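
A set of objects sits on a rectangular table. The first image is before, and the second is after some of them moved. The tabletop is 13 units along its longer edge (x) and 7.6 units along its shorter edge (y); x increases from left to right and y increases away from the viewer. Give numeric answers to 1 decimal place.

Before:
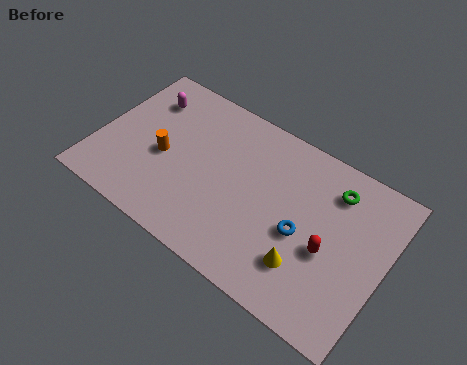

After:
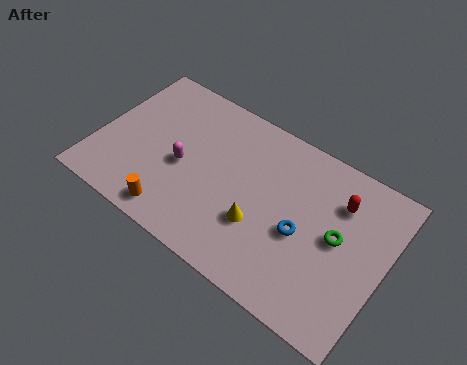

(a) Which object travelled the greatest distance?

the magenta capsule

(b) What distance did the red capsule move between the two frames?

2.4

From (10.6, 3.2) to (10.7, 5.6), the red capsule covered √(0.1² + 2.4²) ≈ 2.4 units.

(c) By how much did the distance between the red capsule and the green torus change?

-1.2

They were about 2.8 units apart before and 1.6 after — 1.2 units closer together.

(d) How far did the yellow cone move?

2.3

The yellow cone was near (9.8, 2.0) before and (7.6, 2.6) after, so it travelled √(2.2² + 0.6²) ≈ 2.3 units.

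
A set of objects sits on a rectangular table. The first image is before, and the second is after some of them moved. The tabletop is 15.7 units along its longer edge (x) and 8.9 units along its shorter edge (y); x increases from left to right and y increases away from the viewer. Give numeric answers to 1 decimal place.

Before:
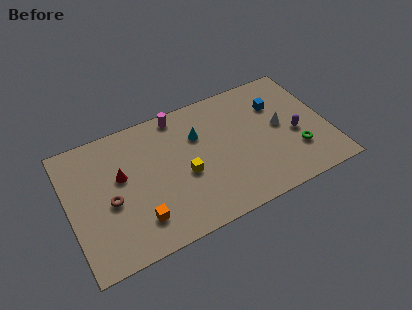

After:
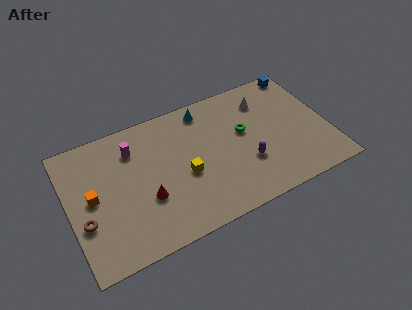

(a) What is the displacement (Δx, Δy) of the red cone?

(1.3, -2.1)

From the two frames, the red cone sits at roughly (3.2, 5.3) before and (4.5, 3.2) after.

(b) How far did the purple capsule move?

3.2

The purple capsule moved from about (13.7, 3.8) to (10.6, 3.0), a distance of √(3.1² + 0.8²) ≈ 3.2.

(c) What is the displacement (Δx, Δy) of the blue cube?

(1.8, 1.8)

The blue cube started near (12.9, 6.3) and ended near (14.7, 8.1).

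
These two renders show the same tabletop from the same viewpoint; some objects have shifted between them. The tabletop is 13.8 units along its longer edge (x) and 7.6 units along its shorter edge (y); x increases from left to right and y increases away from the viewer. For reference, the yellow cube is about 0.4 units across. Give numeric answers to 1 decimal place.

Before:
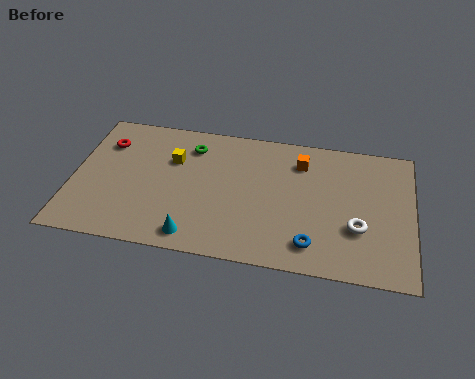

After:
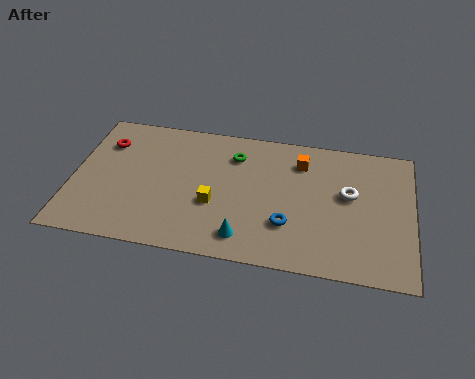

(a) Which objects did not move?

the red torus and the orange cube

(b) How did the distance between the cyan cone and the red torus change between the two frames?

+1.3

The distance was about 6.0 in the first image and 7.3 in the second, so they moved 1.3 units further apart.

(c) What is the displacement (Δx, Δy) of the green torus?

(1.8, -0.2)

From the two frames, the green torus sits at roughly (4.7, 6.0) before and (6.5, 5.8) after.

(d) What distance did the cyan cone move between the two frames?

2.0

The cyan cone was near (5.1, 1.0) before and (7.1, 1.3) after, so it travelled √(2.0² + 0.3²) ≈ 2.0 units.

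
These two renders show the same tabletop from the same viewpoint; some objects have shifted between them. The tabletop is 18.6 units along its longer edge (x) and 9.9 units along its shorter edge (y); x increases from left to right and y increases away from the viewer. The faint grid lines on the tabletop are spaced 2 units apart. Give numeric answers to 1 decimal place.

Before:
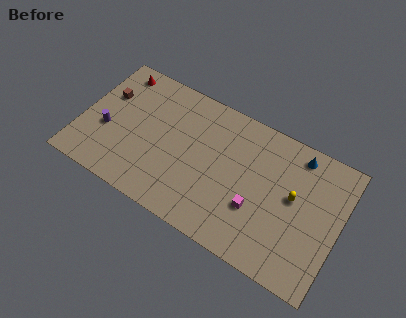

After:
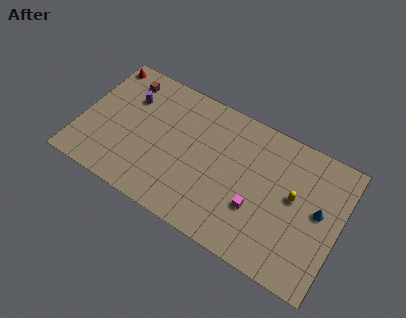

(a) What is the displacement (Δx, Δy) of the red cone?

(-1.1, 0.2)

The red cone was at about (1.9, 8.6) and moved to about (0.8, 8.8).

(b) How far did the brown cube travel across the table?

2.0

The brown cube was near (1.5, 6.5) before and (2.6, 8.2) after, so it travelled √(1.1² + 1.7²) ≈ 2.0 units.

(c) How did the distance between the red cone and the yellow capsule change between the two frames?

+1.1

They were about 13.8 units apart before and 14.9 after — 1.1 units further apart.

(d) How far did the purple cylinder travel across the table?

3.3

From (1.9, 3.9) to (3.1, 7.0), the purple cylinder covered √(1.2² + 3.1²) ≈ 3.3 units.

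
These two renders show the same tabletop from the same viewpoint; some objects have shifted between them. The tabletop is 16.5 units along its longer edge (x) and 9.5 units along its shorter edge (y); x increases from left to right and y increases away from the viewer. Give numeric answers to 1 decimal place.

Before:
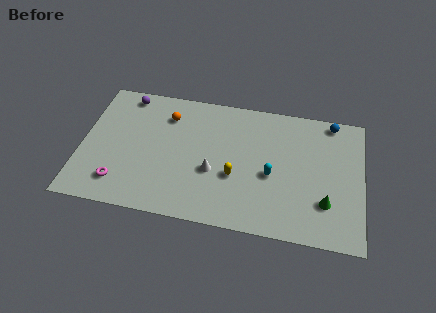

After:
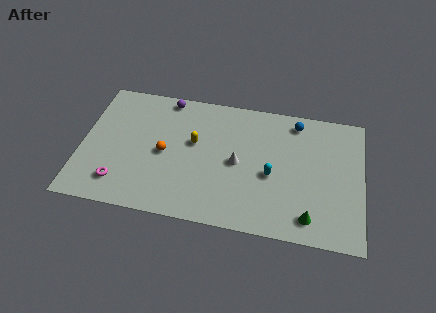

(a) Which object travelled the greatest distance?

the yellow capsule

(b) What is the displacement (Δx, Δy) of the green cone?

(-0.9, -1.2)

The green cone started near (14.4, 2.7) and ended near (13.5, 1.5).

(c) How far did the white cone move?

1.7

From (7.8, 3.7) to (9.2, 4.6), the white cone covered √(1.4² + 0.9²) ≈ 1.7 units.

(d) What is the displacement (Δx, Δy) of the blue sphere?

(-2.1, -0.4)

The blue sphere was at about (14.6, 8.6) and moved to about (12.5, 8.2).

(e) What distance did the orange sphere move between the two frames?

2.8

The orange sphere moved from about (4.9, 7.3) to (4.9, 4.5), a distance of √(0.0² + 2.8²) ≈ 2.8.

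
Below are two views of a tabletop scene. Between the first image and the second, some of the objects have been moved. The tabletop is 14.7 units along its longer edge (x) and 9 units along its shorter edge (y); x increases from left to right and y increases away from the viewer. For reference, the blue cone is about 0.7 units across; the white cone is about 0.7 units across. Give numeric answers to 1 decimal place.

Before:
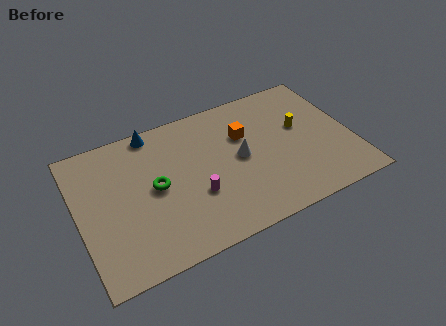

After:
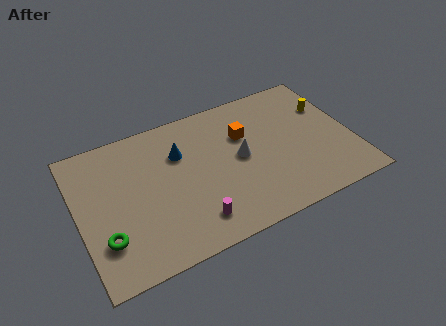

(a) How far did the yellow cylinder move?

1.8

From (12.1, 5.3) to (13.7, 6.1), the yellow cylinder covered √(1.6² + 0.8²) ≈ 1.8 units.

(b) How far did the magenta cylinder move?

1.5

The magenta cylinder moved from about (6.1, 3.2) to (5.8, 1.7), a distance of √(0.3² + 1.5²) ≈ 1.5.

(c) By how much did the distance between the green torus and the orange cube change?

+3.4

Before: roughly 5.2 units apart; after: 8.6. That's 3.4 units further apart.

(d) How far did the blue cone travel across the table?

2.3

The blue cone moved from about (4.4, 8.2) to (5.6, 6.2), a distance of √(1.2² + 2.0²) ≈ 2.3.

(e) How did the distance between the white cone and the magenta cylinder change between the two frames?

+1.1

The distance was about 3.0 in the first image and 4.1 in the second, so they moved 1.1 units further apart.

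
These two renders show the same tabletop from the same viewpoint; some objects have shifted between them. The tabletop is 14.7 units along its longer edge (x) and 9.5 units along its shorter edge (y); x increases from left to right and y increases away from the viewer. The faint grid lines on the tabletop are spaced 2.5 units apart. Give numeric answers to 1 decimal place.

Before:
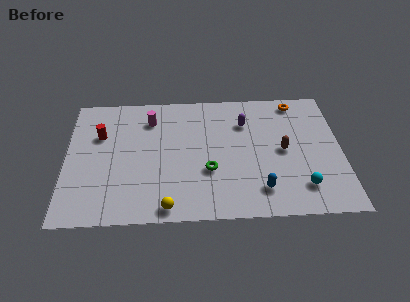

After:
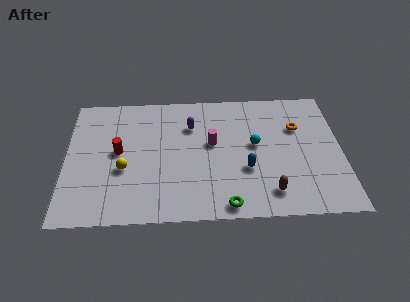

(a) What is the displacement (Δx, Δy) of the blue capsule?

(-0.7, 1.5)

The blue capsule was at about (10.3, 1.9) and moved to about (9.6, 3.4).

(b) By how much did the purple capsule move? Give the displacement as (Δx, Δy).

(-2.9, -0.1)

The purple capsule started near (9.6, 6.9) and ended near (6.7, 6.8).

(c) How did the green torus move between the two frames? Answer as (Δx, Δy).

(0.9, -2.5)

The green torus started near (7.6, 3.4) and ended near (8.5, 0.9).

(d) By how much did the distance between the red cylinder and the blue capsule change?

-2.6

They were about 9.6 units apart before and 7.0 after — 2.6 units closer together.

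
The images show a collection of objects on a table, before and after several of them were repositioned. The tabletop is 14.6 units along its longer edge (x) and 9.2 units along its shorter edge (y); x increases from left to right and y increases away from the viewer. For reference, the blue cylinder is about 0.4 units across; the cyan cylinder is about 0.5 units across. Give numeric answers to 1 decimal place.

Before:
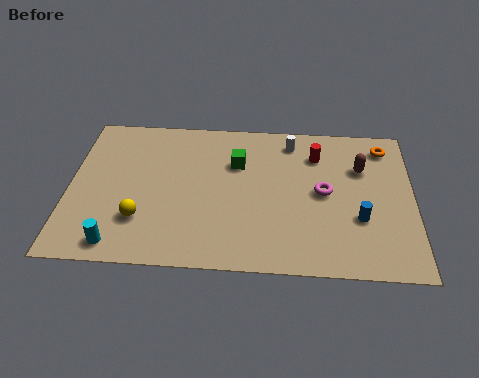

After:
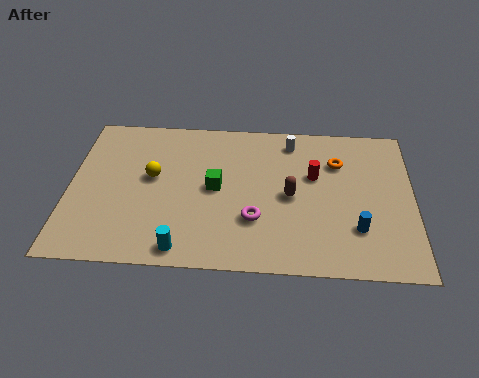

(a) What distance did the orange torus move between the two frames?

2.3

From (13.4, 7.7) to (11.4, 6.6), the orange torus covered √(2.0² + 1.1²) ≈ 2.3 units.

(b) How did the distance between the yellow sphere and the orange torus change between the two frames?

-3.5

The distance was about 11.5 in the first image and 8.0 in the second, so they moved 3.5 units closer together.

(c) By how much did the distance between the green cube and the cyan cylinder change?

-3.2

Before: roughly 7.1 units apart; after: 3.9. That's 3.2 units closer together.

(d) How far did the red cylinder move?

1.3

The red cylinder was near (10.5, 7.0) before and (10.4, 5.7) after, so it travelled √(0.1² + 1.3²) ≈ 1.3 units.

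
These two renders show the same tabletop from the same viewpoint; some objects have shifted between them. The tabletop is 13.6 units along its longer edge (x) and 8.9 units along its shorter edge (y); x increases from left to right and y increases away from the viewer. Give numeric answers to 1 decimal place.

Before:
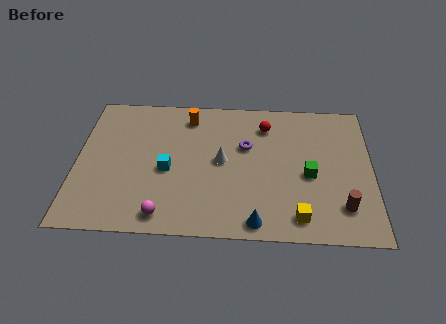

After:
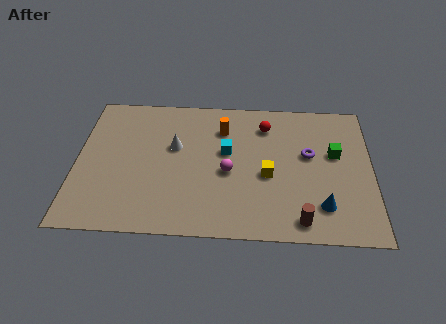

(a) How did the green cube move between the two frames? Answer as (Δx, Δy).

(1.2, 1.4)

The green cube started near (10.7, 3.9) and ended near (11.9, 5.3).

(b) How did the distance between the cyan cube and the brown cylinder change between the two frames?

-2.9

They were about 8.2 units apart before and 5.3 after — 2.9 units closer together.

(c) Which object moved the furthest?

the magenta sphere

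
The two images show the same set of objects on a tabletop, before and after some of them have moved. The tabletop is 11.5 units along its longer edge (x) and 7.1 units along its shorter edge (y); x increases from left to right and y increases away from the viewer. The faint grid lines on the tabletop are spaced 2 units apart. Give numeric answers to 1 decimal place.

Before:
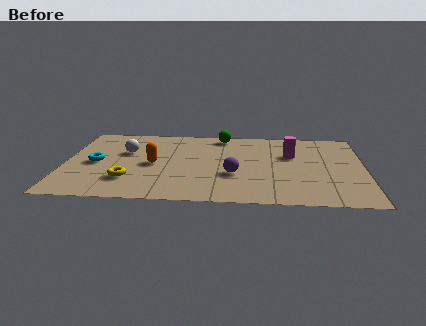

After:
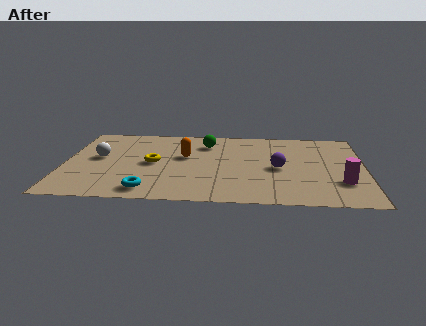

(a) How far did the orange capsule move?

1.4

From (3.4, 3.4) to (4.6, 4.2), the orange capsule covered √(1.2² + 0.8²) ≈ 1.4 units.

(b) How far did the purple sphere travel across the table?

1.8

The purple sphere moved from about (6.5, 2.6) to (8.2, 3.3), a distance of √(1.7² + 0.7²) ≈ 1.8.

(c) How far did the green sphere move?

1.0

The green sphere was near (6.0, 6.3) before and (5.4, 5.5) after, so it travelled √(0.6² + 0.8²) ≈ 1.0 units.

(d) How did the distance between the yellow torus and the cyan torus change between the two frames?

+0.5

The distance was about 2.0 in the first image and 2.5 in the second, so they moved 0.5 units further apart.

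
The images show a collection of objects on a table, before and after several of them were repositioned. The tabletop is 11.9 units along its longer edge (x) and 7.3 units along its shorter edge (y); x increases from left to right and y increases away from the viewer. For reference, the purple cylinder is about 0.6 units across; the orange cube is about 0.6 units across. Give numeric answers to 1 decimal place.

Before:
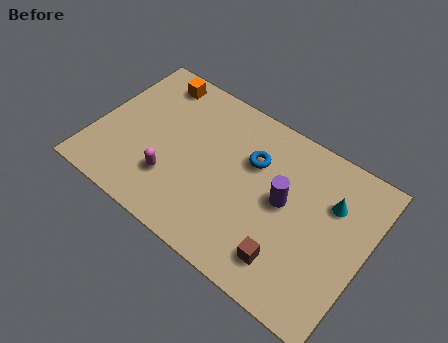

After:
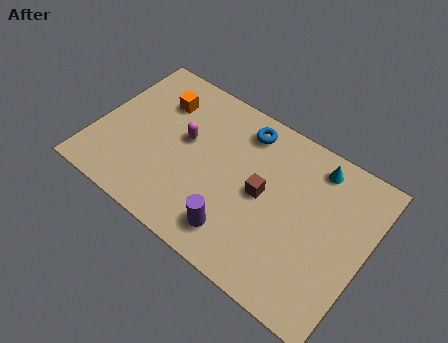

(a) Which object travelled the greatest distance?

the purple cylinder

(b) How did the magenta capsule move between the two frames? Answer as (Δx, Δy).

(0.2, 2.1)

The magenta capsule started near (3.6, 2.1) and ended near (3.8, 4.2).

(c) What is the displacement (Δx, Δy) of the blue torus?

(-0.6, 1.2)

From the two frames, the blue torus sits at roughly (6.7, 4.9) before and (6.1, 6.1) after.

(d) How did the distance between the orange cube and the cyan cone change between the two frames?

-1.4

They were about 8.3 units apart before and 6.9 after — 1.4 units closer together.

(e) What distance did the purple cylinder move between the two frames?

3.0

The purple cylinder was near (8.3, 3.9) before and (6.7, 1.4) after, so it travelled √(1.6² + 2.5²) ≈ 3.0 units.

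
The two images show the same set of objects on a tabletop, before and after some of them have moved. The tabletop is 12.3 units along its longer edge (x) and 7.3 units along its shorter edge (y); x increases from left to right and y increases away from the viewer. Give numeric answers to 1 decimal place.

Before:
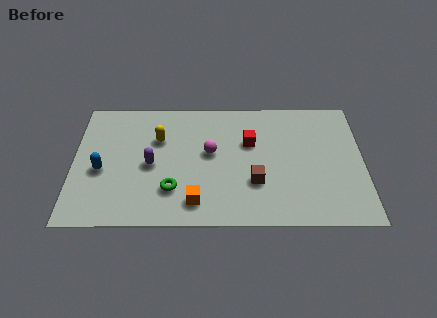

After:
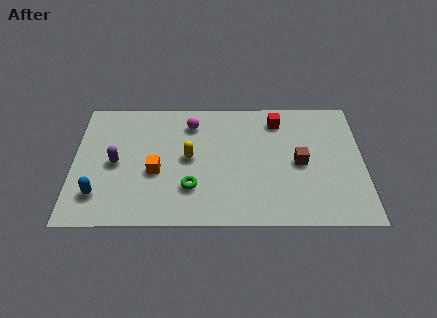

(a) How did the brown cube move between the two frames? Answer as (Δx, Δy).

(1.9, 1.1)

The brown cube was at about (7.7, 2.4) and moved to about (9.6, 3.5).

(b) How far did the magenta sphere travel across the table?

1.9

From (5.8, 4.1) to (5.0, 5.8), the magenta sphere covered √(0.8² + 1.7²) ≈ 1.9 units.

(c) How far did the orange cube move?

2.4

From (5.2, 1.3) to (3.5, 3.0), the orange cube covered √(1.7² + 1.7²) ≈ 2.4 units.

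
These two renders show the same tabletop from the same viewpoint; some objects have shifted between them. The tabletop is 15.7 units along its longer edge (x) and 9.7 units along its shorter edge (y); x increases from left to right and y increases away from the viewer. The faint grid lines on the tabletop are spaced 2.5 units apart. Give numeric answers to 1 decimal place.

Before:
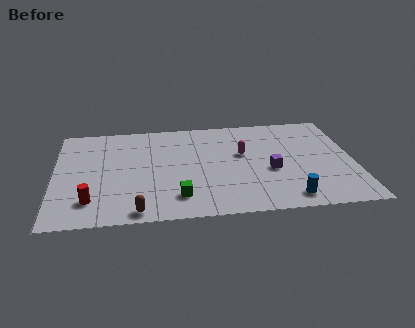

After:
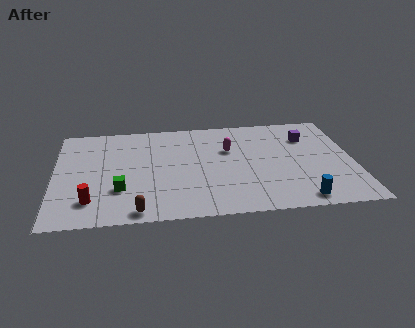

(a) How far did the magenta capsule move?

0.9

The magenta capsule moved from about (9.9, 5.8) to (9.2, 6.3), a distance of √(0.7² + 0.5²) ≈ 0.9.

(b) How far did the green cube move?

3.2

The green cube moved from about (6.4, 2.0) to (3.4, 3.0), a distance of √(3.0² + 1.0²) ≈ 3.2.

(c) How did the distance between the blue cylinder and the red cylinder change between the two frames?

+0.6

Before: roughly 10.2 units apart; after: 10.8. That's 0.6 units further apart.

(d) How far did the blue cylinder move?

0.6

The blue cylinder was near (12.1, 1.3) before and (12.7, 1.1) after, so it travelled √(0.6² + 0.2²) ≈ 0.6 units.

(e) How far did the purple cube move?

3.7

From (11.3, 4.0) to (13.4, 7.1), the purple cube covered √(2.1² + 3.1²) ≈ 3.7 units.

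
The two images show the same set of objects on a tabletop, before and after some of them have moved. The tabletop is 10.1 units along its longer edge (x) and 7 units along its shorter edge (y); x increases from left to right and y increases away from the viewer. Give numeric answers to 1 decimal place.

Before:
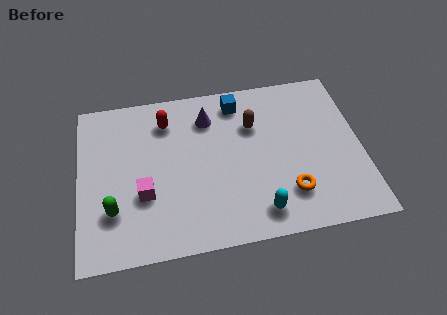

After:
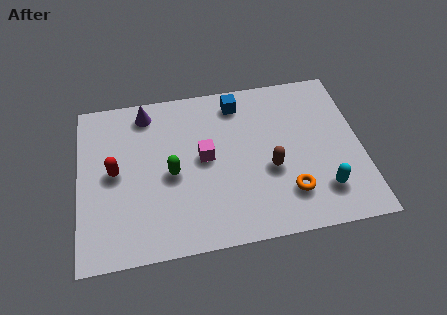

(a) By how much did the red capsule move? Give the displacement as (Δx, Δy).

(-1.9, -1.9)

From the two frames, the red capsule sits at roughly (3.2, 5.5) before and (1.3, 3.6) after.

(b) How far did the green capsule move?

2.4

From (1.2, 2.0) to (3.3, 3.2), the green capsule covered √(2.1² + 1.2²) ≈ 2.4 units.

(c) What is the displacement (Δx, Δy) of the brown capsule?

(0.5, -2.0)

From the two frames, the brown capsule sits at roughly (6.3, 4.8) before and (6.8, 2.8) after.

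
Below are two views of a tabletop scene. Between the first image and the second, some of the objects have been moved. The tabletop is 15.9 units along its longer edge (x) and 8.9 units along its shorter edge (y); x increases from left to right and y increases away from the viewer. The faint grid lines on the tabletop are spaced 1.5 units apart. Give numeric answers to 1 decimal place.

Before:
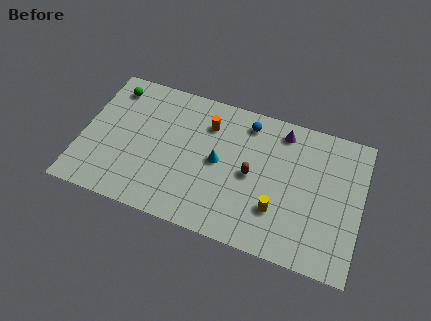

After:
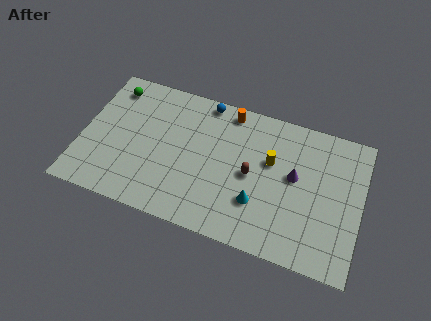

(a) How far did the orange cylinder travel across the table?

1.6

The orange cylinder moved from about (7.0, 6.7) to (8.1, 7.9), a distance of √(1.1² + 1.2²) ≈ 1.6.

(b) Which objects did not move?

the brown capsule and the green sphere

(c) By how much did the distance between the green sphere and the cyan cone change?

+3.0

The distance was about 7.0 in the first image and 10.0 in the second, so they moved 3.0 units further apart.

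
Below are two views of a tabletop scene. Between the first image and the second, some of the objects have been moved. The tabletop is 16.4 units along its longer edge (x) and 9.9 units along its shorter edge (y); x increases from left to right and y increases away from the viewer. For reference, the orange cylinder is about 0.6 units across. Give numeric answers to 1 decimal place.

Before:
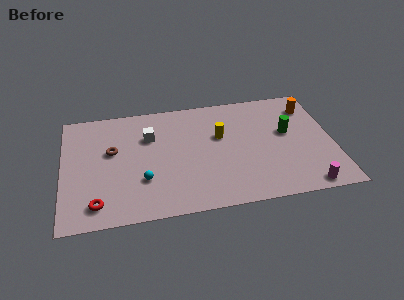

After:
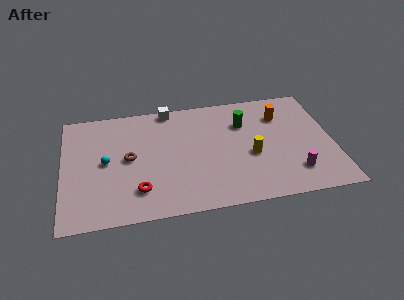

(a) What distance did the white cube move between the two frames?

2.6

The white cube was near (5.3, 6.8) before and (6.6, 9.1) after, so it travelled √(1.3² + 2.3²) ≈ 2.6 units.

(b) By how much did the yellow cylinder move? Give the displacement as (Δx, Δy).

(1.8, -2.0)

From the two frames, the yellow cylinder sits at roughly (9.6, 6.1) before and (11.4, 4.1) after.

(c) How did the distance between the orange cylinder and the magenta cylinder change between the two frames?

-1.8

Before: roughly 6.9 units apart; after: 5.1. That's 1.8 units closer together.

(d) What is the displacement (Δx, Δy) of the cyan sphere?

(-2.2, 1.9)

The cyan sphere started near (4.8, 3.1) and ended near (2.6, 5.0).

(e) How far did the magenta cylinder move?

1.4

The magenta cylinder was near (14.5, 0.9) before and (13.9, 2.2) after, so it travelled √(0.6² + 1.3²) ≈ 1.4 units.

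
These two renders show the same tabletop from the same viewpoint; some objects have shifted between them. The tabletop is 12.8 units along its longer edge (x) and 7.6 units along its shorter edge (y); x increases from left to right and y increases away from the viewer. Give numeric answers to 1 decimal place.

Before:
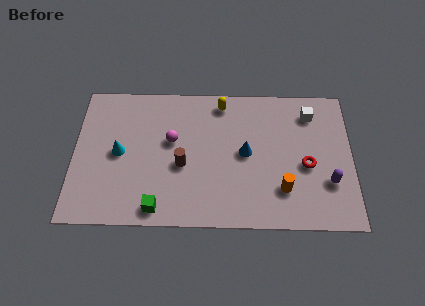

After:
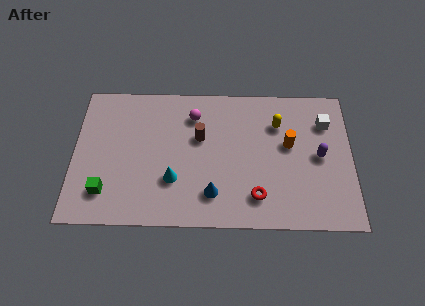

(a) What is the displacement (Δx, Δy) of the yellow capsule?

(2.6, -1.1)

From the two frames, the yellow capsule sits at roughly (6.8, 6.6) before and (9.4, 5.5) after.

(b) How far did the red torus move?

2.9

From (10.7, 3.3) to (8.4, 1.6), the red torus covered √(2.3² + 1.7²) ≈ 2.9 units.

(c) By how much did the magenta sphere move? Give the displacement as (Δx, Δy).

(1.0, 1.4)

The magenta sphere was at about (4.5, 4.5) and moved to about (5.5, 5.9).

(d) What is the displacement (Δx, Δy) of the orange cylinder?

(0.3, 2.4)

The orange cylinder was at about (9.6, 2.0) and moved to about (9.9, 4.4).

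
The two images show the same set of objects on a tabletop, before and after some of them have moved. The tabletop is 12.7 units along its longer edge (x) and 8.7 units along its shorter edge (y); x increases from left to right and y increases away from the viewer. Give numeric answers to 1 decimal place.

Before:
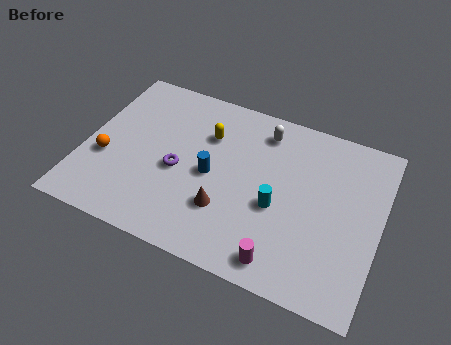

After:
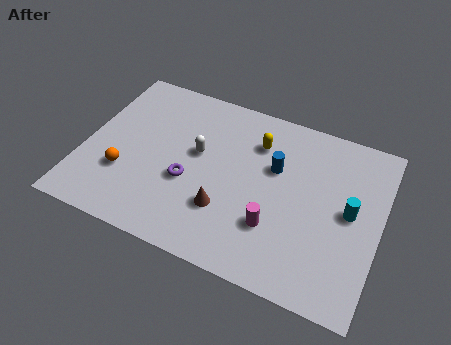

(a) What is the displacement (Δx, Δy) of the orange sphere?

(0.9, -0.5)

The orange sphere started near (1.0, 3.3) and ended near (1.9, 2.8).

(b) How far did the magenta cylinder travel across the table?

1.6

The magenta cylinder moved from about (8.9, 1.1) to (8.4, 2.6), a distance of √(0.5² + 1.5²) ≈ 1.6.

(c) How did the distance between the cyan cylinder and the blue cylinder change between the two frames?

+0.5

The distance was about 2.9 in the first image and 3.4 in the second, so they moved 0.5 units further apart.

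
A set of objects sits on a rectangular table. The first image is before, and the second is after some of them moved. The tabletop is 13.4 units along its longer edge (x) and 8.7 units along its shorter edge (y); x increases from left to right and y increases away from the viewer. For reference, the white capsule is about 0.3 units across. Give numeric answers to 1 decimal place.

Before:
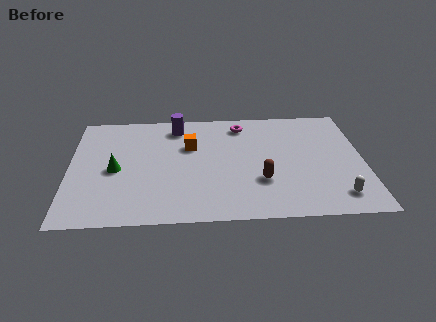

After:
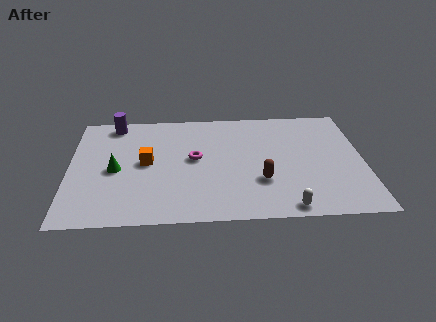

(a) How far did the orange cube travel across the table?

2.3

From (5.5, 5.7) to (3.5, 4.5), the orange cube covered √(2.0² + 1.2²) ≈ 2.3 units.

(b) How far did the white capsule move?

2.4

The white capsule moved from about (12.1, 1.5) to (9.8, 0.8), a distance of √(2.3² + 0.7²) ≈ 2.4.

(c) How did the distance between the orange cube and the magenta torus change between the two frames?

-0.7

Before: roughly 2.9 units apart; after: 2.2. That's 0.7 units closer together.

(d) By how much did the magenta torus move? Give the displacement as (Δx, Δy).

(-2.2, -2.6)

From the two frames, the magenta torus sits at roughly (7.9, 7.3) before and (5.7, 4.7) after.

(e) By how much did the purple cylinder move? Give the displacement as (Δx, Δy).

(-2.9, 0.4)

The purple cylinder started near (4.9, 7.3) and ended near (2.0, 7.7).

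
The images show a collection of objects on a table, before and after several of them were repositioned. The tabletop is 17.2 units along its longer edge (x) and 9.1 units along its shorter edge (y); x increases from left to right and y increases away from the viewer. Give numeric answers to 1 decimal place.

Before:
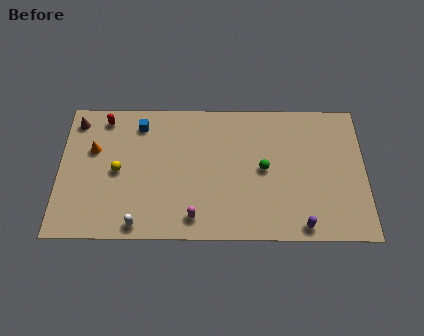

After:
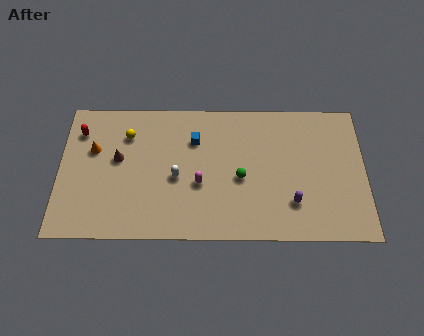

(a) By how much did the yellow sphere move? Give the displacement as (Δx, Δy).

(0.5, 2.4)

The yellow sphere started near (3.3, 4.4) and ended near (3.8, 6.8).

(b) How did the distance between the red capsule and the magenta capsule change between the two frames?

-0.7

The distance was about 8.3 in the first image and 7.6 in the second, so they moved 0.7 units closer together.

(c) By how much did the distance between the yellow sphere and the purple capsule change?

-0.6

They were about 10.9 units apart before and 10.3 after — 0.6 units closer together.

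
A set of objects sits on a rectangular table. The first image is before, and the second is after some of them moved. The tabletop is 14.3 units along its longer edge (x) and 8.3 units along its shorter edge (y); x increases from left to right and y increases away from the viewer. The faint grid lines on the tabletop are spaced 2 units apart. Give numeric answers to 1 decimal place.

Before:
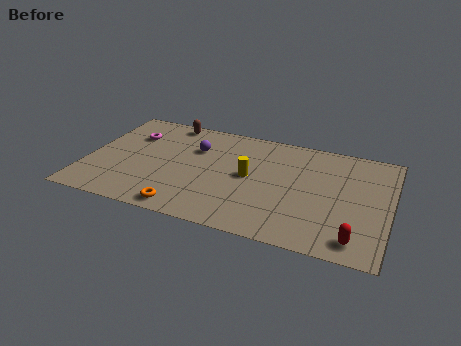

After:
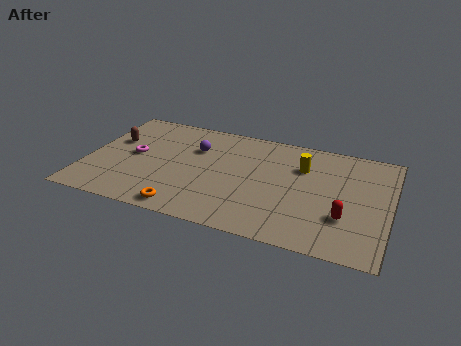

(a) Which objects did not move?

the purple sphere and the orange torus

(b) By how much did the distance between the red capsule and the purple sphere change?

-1.2

They were about 9.1 units apart before and 7.9 after — 1.2 units closer together.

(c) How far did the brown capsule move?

3.3

The brown capsule moved from about (3.5, 7.5) to (1.1, 5.2), a distance of √(2.4² + 2.3²) ≈ 3.3.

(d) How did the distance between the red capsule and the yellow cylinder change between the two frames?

-2.2

The distance was about 6.1 in the first image and 3.9 in the second, so they moved 2.2 units closer together.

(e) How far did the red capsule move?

1.5

From (12.9, 1.2) to (12.3, 2.6), the red capsule covered √(0.6² + 1.4²) ≈ 1.5 units.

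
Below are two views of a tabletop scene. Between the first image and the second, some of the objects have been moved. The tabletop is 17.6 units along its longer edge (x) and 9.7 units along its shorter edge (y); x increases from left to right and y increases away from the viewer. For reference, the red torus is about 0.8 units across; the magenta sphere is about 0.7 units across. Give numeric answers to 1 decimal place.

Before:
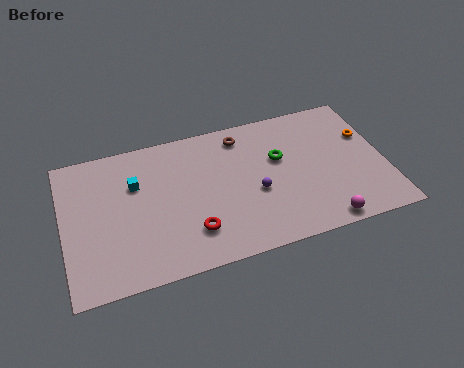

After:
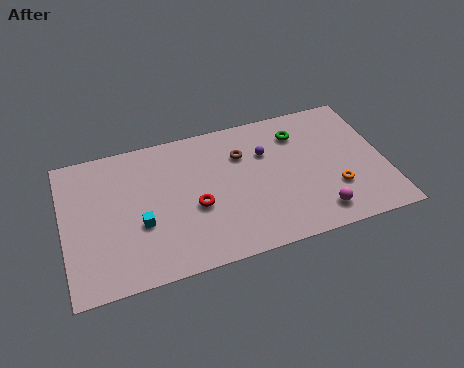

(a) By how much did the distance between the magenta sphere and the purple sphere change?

+0.9

The distance was about 4.6 in the first image and 5.5 in the second, so they moved 0.9 units further apart.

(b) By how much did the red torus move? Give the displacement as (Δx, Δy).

(0.3, 1.6)

From the two frames, the red torus sits at roughly (6.8, 2.4) before and (7.1, 4.0) after.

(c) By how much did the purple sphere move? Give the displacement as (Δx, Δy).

(0.8, 2.6)

The purple sphere was at about (10.4, 4.0) and moved to about (11.2, 6.6).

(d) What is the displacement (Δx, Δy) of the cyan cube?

(0.1, -2.8)

The cyan cube started near (4.0, 6.5) and ended near (4.1, 3.7).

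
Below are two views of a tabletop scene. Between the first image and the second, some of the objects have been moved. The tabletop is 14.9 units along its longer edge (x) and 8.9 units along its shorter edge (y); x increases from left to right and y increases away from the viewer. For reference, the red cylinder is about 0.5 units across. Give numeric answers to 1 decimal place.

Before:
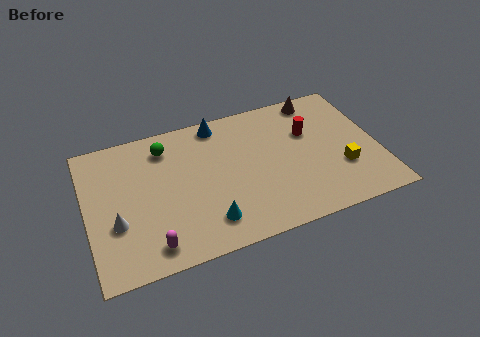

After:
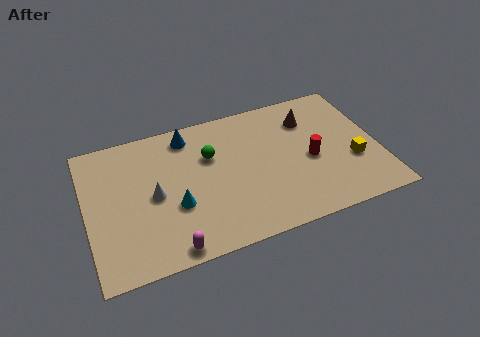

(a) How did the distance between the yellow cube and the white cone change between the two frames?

-1.3

They were about 11.5 units apart before and 10.2 after — 1.3 units closer together.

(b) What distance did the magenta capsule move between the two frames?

1.0

The magenta capsule was near (3.0, 1.3) before and (3.9, 0.8) after, so it travelled √(0.9² + 0.5²) ≈ 1.0 units.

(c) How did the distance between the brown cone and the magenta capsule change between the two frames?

-1.6

The distance was about 11.3 in the first image and 9.7 in the second, so they moved 1.6 units closer together.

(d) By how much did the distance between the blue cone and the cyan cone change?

-1.8

The distance was about 6.2 in the first image and 4.4 in the second, so they moved 1.8 units closer together.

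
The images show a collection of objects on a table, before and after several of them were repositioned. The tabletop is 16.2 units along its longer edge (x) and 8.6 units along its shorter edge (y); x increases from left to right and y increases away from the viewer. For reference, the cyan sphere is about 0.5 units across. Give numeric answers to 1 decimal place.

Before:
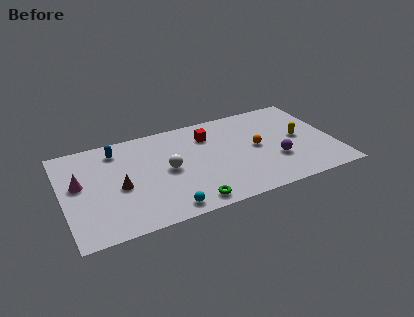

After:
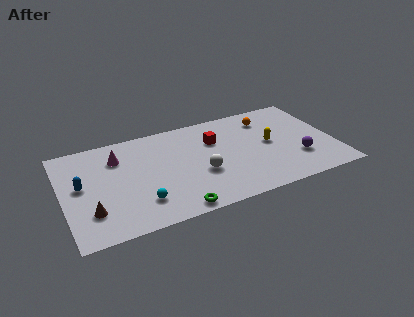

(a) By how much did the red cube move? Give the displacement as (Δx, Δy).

(0.3, -0.6)

The red cube started near (8.9, 6.5) and ended near (9.2, 5.9).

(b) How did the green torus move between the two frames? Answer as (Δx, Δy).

(-0.9, -0.2)

The green torus was at about (7.2, 1.0) and moved to about (6.3, 0.8).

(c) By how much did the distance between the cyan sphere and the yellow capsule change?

-0.7

Before: roughly 9.1 units apart; after: 8.4. That's 0.7 units closer together.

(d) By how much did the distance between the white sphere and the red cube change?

-0.7

Before: roughly 3.5 units apart; after: 2.8. That's 0.7 units closer together.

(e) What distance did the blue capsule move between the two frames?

3.3

From (3.4, 7.1) to (1.1, 4.7), the blue capsule covered √(2.3² + 2.4²) ≈ 3.3 units.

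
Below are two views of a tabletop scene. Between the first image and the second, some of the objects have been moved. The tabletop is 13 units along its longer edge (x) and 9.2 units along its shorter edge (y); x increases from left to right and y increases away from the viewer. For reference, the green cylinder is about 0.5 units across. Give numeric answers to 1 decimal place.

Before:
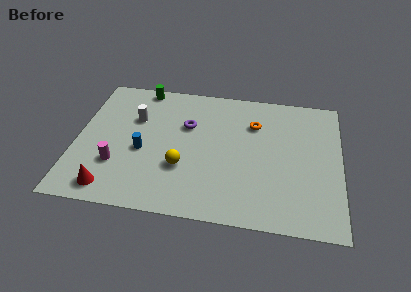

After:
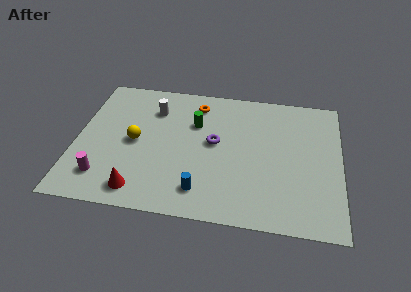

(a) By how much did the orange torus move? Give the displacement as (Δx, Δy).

(-2.9, 1.0)

The orange torus started near (8.7, 6.6) and ended near (5.8, 7.6).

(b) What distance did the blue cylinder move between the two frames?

3.7

The blue cylinder was near (3.3, 3.9) before and (6.3, 1.7) after, so it travelled √(3.0² + 2.2²) ≈ 3.7 units.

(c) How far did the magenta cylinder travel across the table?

1.1

The magenta cylinder was near (2.1, 2.8) before and (1.5, 1.9) after, so it travelled √(0.6² + 0.9²) ≈ 1.1 units.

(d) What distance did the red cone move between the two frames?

1.4

The red cone moved from about (1.9, 1.2) to (3.3, 1.3), a distance of √(1.4² + 0.1²) ≈ 1.4.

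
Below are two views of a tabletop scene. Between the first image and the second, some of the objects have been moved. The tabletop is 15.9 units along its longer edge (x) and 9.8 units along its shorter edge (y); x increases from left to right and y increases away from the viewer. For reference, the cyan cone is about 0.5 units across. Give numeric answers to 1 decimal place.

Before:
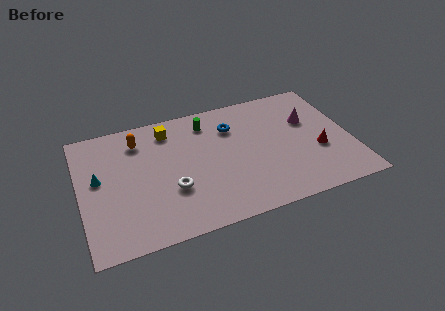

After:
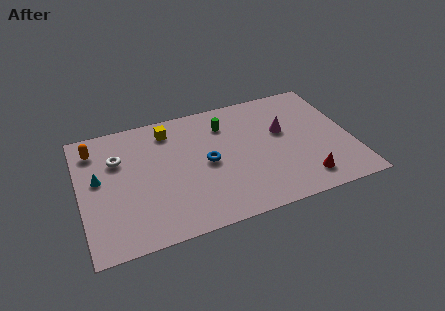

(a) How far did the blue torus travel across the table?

2.9

The blue torus was near (9.1, 7.2) before and (7.4, 4.8) after, so it travelled √(1.7² + 2.4²) ≈ 2.9 units.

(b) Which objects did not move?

the cyan cone and the yellow cube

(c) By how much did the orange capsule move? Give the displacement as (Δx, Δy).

(-2.6, 0.1)

From the two frames, the orange capsule sits at roughly (3.6, 7.8) before and (1.0, 7.9) after.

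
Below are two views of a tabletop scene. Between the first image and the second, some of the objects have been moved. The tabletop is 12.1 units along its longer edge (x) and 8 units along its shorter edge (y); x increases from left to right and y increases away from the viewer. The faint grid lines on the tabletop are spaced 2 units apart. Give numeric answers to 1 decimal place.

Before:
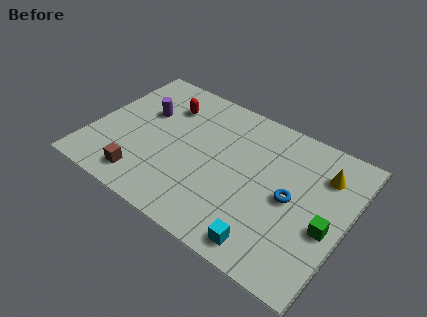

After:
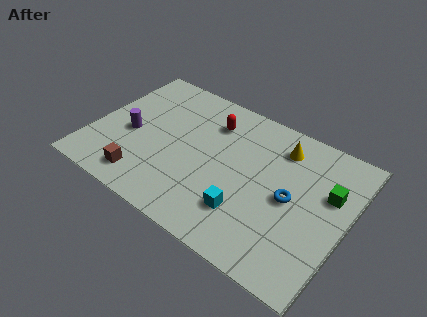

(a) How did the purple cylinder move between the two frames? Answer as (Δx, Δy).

(-0.4, -1.6)

The purple cylinder was at about (2.2, 5.1) and moved to about (1.8, 3.5).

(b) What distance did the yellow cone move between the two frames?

2.1

From (10.7, 6.0) to (8.6, 6.4), the yellow cone covered √(2.1² + 0.4²) ≈ 2.1 units.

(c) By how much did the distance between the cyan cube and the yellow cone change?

-0.9

They were about 5.3 units apart before and 4.4 after — 0.9 units closer together.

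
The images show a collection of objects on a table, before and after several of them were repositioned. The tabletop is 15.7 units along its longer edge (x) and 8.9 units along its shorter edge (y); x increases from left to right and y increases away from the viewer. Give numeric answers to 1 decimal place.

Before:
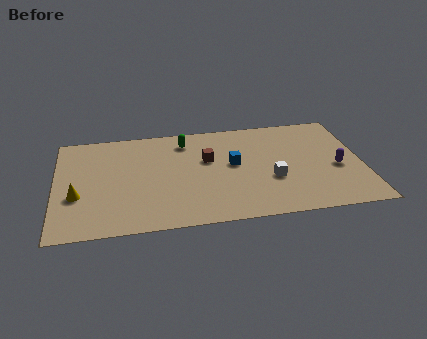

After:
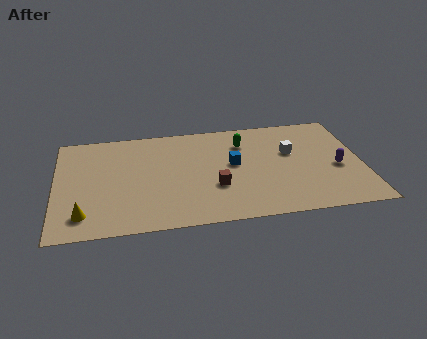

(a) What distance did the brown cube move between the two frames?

2.4

The brown cube was near (7.8, 5.5) before and (8.1, 3.1) after, so it travelled √(0.3² + 2.4²) ≈ 2.4 units.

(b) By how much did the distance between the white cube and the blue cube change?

+0.6

They were about 2.5 units apart before and 3.1 after — 0.6 units further apart.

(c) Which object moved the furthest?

the green capsule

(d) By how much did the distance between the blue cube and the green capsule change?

-1.5

The distance was about 3.4 in the first image and 1.9 in the second, so they moved 1.5 units closer together.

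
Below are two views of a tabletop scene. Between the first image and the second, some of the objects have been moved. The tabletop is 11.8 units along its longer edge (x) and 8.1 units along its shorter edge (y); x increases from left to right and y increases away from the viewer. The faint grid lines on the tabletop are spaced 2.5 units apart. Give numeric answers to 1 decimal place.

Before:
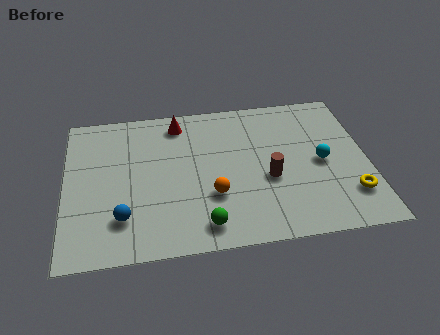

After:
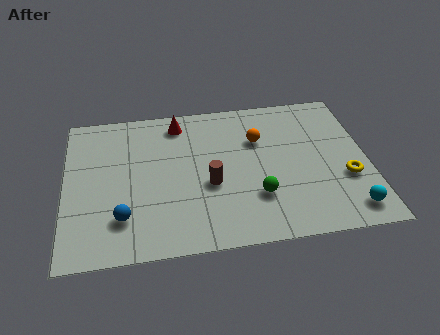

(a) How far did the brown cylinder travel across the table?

2.3

The brown cylinder moved from about (7.9, 3.3) to (5.6, 3.3), a distance of √(2.3² + 0.0²) ≈ 2.3.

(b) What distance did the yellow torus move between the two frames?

0.9

The yellow torus was near (11.0, 2.0) before and (10.9, 2.9) after, so it travelled √(0.1² + 0.9²) ≈ 0.9 units.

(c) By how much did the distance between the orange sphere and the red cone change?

-1.0

They were about 4.4 units apart before and 3.4 after — 1.0 units closer together.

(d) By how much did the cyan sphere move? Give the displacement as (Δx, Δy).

(0.9, -2.7)

The cyan sphere was at about (10.0, 3.9) and moved to about (10.9, 1.2).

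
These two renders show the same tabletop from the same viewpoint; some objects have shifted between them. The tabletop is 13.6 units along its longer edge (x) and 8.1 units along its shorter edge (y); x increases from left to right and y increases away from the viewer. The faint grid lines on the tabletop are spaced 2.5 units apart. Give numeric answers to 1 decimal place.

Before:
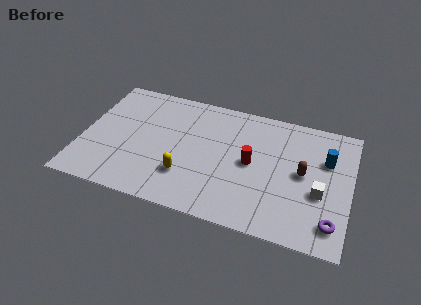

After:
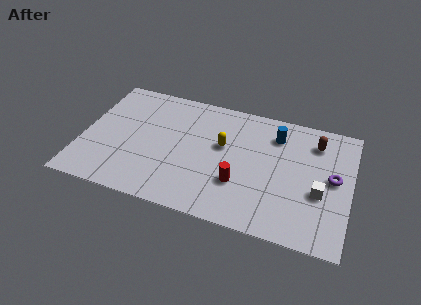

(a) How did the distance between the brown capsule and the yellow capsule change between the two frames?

-1.2

They were about 6.1 units apart before and 4.9 after — 1.2 units closer together.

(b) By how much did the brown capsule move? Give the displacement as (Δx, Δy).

(0.5, 2.2)

The brown capsule started near (11.2, 4.2) and ended near (11.7, 6.4).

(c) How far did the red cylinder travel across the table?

1.6

The red cylinder was near (8.6, 4.1) before and (8.1, 2.6) after, so it travelled √(0.5² + 1.5²) ≈ 1.6 units.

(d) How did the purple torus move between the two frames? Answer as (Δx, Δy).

(-0.1, 2.8)

From the two frames, the purple torus sits at roughly (12.8, 1.5) before and (12.7, 4.3) after.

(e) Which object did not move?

the white cube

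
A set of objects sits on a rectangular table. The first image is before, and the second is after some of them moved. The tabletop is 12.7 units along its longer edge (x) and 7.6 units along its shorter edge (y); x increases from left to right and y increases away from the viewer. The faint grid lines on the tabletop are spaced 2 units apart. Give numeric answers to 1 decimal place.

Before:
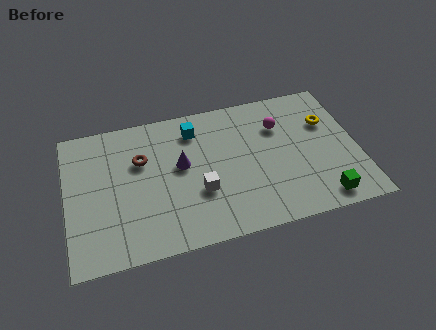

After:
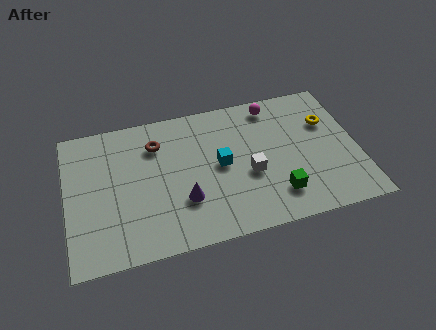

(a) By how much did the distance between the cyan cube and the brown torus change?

+0.6

Before: roughly 2.6 units apart; after: 3.2. That's 0.6 units further apart.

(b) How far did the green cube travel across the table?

2.0

The green cube was near (10.9, 1.0) before and (9.0, 1.7) after, so it travelled √(1.9² + 0.7²) ≈ 2.0 units.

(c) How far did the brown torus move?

1.0

From (3.3, 5.0) to (4.0, 5.7), the brown torus covered √(0.7² + 0.7²) ≈ 1.0 units.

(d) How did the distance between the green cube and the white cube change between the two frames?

-3.7

The distance was about 5.5 in the first image and 1.8 in the second, so they moved 3.7 units closer together.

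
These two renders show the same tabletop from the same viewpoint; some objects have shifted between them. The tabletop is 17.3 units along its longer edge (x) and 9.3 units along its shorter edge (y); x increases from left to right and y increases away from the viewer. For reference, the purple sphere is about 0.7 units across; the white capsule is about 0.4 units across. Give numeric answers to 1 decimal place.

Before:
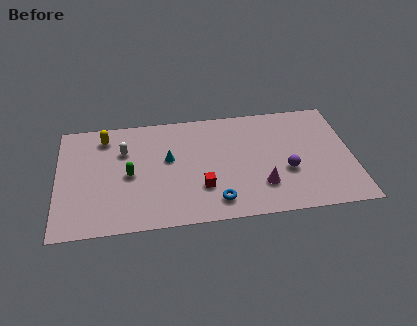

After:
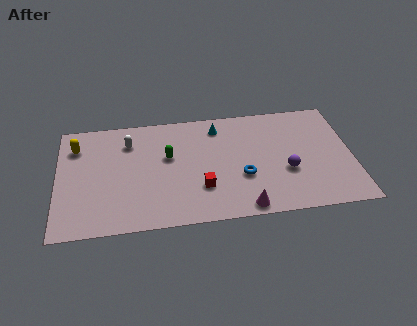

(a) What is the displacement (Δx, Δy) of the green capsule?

(2.3, 1.2)

From the two frames, the green capsule sits at roughly (4.2, 4.4) before and (6.5, 5.6) after.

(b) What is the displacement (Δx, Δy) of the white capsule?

(0.3, 0.7)

From the two frames, the white capsule sits at roughly (3.9, 6.4) before and (4.2, 7.1) after.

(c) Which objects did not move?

the red cube and the purple sphere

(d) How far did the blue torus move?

2.4

The blue torus was near (9.2, 1.6) before and (10.8, 3.4) after, so it travelled √(1.6² + 1.8²) ≈ 2.4 units.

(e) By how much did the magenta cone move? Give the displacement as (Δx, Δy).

(-1.1, -1.6)

The magenta cone started near (11.9, 2.5) and ended near (10.8, 0.9).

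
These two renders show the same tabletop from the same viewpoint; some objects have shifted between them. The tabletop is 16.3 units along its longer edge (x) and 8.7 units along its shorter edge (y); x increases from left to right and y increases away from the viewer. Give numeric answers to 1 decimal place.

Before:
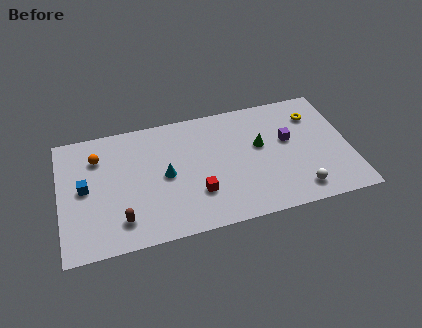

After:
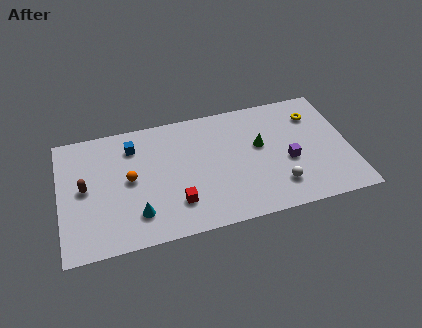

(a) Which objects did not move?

the green cone and the yellow torus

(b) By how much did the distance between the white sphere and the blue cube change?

-3.0

Before: roughly 12.2 units apart; after: 9.2. That's 3.0 units closer together.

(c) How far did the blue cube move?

3.6

The blue cube moved from about (1.4, 4.5) to (4.2, 6.8), a distance of √(2.8² + 2.3²) ≈ 3.6.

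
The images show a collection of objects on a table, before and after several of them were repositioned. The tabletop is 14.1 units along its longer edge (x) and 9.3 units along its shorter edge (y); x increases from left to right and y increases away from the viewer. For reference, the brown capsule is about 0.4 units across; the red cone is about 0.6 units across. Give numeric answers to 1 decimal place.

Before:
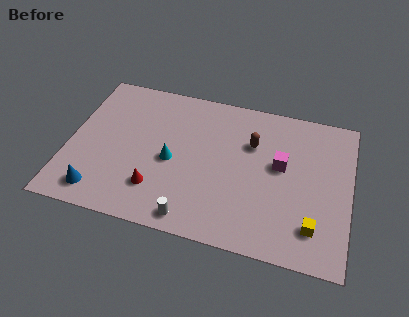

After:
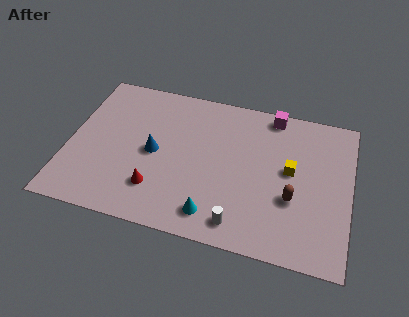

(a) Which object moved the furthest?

the blue cone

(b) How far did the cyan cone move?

3.5

The cyan cone was near (5.2, 4.2) before and (7.5, 1.5) after, so it travelled √(2.3² + 2.7²) ≈ 3.5 units.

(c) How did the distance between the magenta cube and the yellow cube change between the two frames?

-0.3

The distance was about 3.8 in the first image and 3.5 in the second, so they moved 0.3 units closer together.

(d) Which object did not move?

the red cone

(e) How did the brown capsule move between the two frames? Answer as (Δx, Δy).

(2.2, -2.9)

From the two frames, the brown capsule sits at roughly (9.1, 6.3) before and (11.3, 3.4) after.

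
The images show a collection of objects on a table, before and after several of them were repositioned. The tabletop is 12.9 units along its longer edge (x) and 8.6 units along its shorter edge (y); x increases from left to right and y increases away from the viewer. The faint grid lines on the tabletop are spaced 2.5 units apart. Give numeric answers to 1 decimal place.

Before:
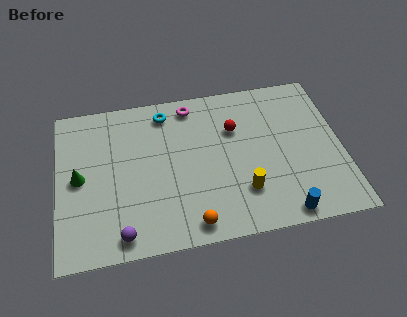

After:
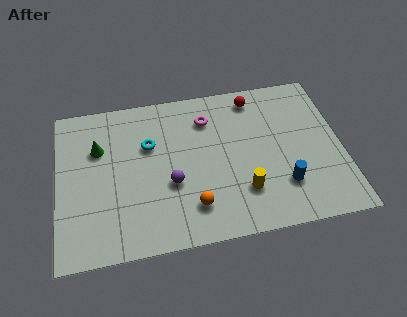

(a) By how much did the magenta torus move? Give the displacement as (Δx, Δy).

(0.7, -0.9)

From the two frames, the magenta torus sits at roughly (6.2, 7.5) before and (6.9, 6.6) after.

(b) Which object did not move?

the yellow cylinder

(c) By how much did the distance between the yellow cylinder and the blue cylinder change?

-0.5

The distance was about 2.3 in the first image and 1.8 in the second, so they moved 0.5 units closer together.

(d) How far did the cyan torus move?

1.9

The cyan torus was near (5.0, 7.3) before and (4.2, 5.6) after, so it travelled √(0.8² + 1.7²) ≈ 1.9 units.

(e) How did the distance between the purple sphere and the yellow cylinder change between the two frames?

-2.3

They were about 5.7 units apart before and 3.4 after — 2.3 units closer together.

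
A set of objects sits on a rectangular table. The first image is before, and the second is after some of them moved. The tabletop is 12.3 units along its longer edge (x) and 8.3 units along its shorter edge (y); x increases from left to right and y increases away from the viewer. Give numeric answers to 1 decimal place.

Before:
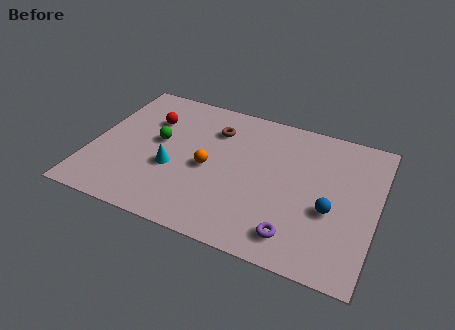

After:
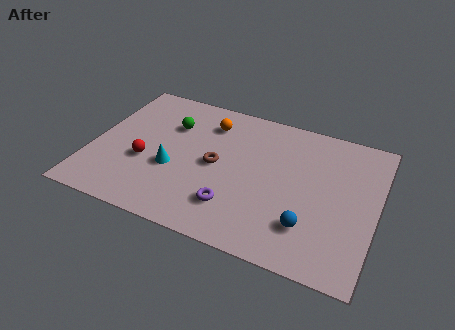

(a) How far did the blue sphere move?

1.4

The blue sphere moved from about (10.4, 3.3) to (9.6, 2.1), a distance of √(0.8² + 1.2²) ≈ 1.4.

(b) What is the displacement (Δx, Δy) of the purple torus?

(-2.7, 0.6)

The purple torus started near (9.1, 1.4) and ended near (6.4, 2.0).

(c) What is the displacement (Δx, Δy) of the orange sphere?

(-0.3, 2.7)

The orange sphere was at about (5.1, 3.8) and moved to about (4.8, 6.5).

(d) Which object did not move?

the cyan cone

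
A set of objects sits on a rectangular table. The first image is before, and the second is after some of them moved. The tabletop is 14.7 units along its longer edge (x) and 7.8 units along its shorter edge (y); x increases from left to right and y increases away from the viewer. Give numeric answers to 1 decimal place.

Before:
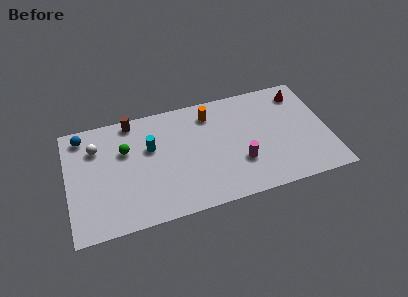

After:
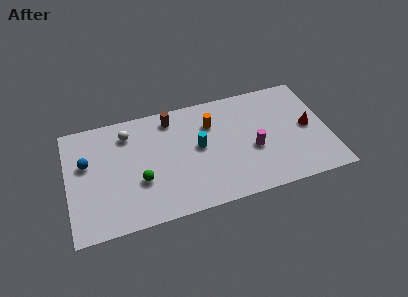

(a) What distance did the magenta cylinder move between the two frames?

1.1

The magenta cylinder was near (9.6, 2.5) before and (10.4, 3.2) after, so it travelled √(0.8² + 0.7²) ≈ 1.1 units.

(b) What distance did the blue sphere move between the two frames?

1.9

The blue sphere was near (1.0, 6.7) before and (1.1, 4.8) after, so it travelled √(0.1² + 1.9²) ≈ 1.9 units.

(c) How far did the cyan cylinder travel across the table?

2.8

From (4.7, 4.9) to (7.4, 4.2), the cyan cylinder covered √(2.7² + 0.7²) ≈ 2.8 units.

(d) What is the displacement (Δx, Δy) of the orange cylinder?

(0.0, -0.7)

From the two frames, the orange cylinder sits at roughly (8.2, 6.3) before and (8.2, 5.6) after.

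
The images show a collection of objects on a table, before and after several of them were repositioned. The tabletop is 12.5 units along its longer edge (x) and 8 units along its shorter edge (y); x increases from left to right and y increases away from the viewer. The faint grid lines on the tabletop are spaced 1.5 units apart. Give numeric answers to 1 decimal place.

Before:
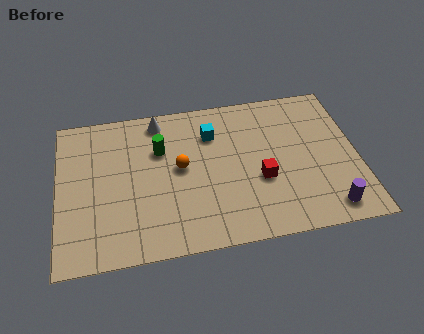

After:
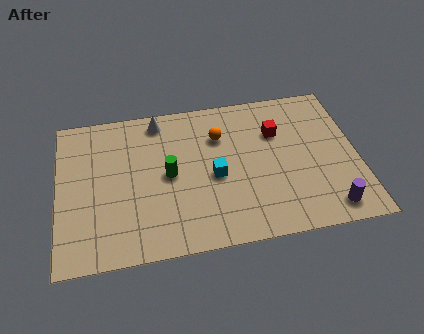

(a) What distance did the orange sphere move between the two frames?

2.2

The orange sphere was near (5.1, 4.3) before and (6.8, 5.7) after, so it travelled √(1.7² + 1.4²) ≈ 2.2 units.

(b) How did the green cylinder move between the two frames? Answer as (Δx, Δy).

(0.3, -1.4)

From the two frames, the green cylinder sits at roughly (4.3, 5.4) before and (4.6, 4.0) after.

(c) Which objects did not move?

the white cone and the purple cylinder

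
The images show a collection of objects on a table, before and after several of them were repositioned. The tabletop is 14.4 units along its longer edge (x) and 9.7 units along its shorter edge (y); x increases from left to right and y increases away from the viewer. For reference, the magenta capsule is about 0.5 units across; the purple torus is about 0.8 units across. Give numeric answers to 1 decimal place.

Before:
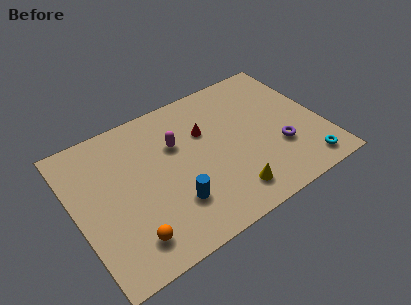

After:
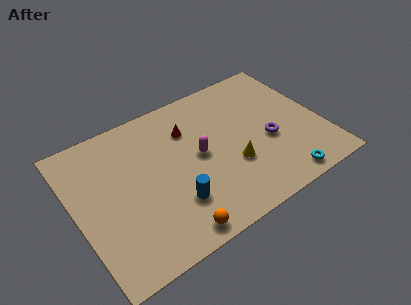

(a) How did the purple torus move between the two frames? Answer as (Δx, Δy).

(-0.5, 0.8)

The purple torus was at about (11.7, 3.2) and moved to about (11.2, 4.0).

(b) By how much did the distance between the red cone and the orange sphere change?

-0.6

Before: roughly 6.9 units apart; after: 6.3. That's 0.6 units closer together.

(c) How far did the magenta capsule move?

1.8

From (6.1, 6.4) to (7.2, 5.0), the magenta capsule covered √(1.1² + 1.4²) ≈ 1.8 units.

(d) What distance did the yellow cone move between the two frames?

1.8

The yellow cone was near (8.4, 1.7) before and (8.9, 3.4) after, so it travelled √(0.5² + 1.7²) ≈ 1.8 units.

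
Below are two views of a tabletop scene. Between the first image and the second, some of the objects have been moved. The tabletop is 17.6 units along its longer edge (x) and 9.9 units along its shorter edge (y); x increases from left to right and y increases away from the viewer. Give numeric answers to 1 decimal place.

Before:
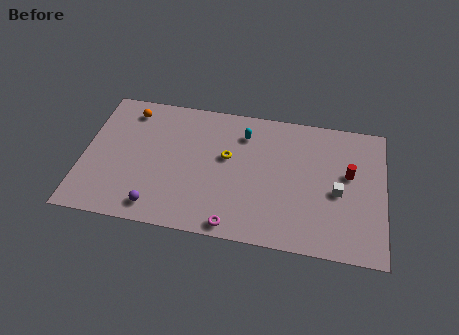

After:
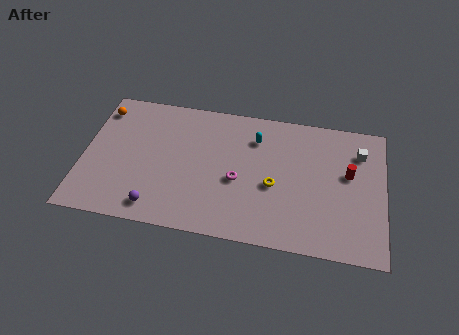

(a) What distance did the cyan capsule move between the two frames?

0.7

From (9.3, 7.7) to (10.0, 7.5), the cyan capsule covered √(0.7² + 0.2²) ≈ 0.7 units.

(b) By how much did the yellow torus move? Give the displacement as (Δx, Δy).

(2.8, -1.6)

The yellow torus was at about (8.4, 5.8) and moved to about (11.2, 4.2).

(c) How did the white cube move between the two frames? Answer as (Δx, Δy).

(1.2, 3.1)

From the two frames, the white cube sits at roughly (14.9, 4.4) before and (16.1, 7.5) after.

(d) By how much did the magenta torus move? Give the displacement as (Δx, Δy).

(0.1, 3.3)

The magenta torus started near (9.0, 0.9) and ended near (9.1, 4.2).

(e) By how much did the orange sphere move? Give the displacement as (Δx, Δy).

(-1.7, -0.2)

From the two frames, the orange sphere sits at roughly (2.5, 8.3) before and (0.8, 8.1) after.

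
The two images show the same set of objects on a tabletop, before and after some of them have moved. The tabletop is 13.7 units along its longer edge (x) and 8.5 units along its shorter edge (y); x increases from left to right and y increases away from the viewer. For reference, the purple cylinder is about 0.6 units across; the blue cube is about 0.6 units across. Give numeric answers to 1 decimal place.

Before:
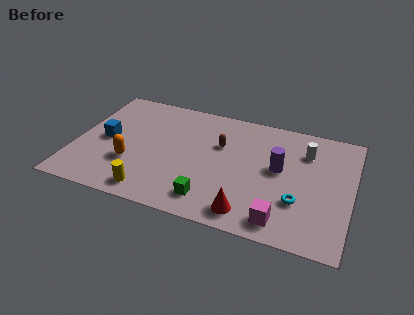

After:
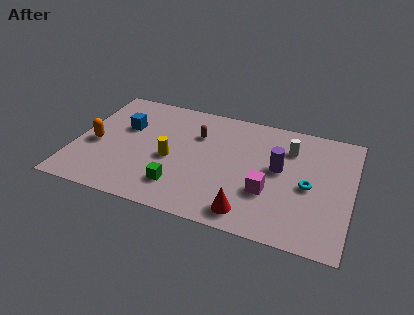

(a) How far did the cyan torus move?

1.3

The cyan torus was near (11.2, 2.7) before and (11.6, 3.9) after, so it travelled √(0.4² + 1.2²) ≈ 1.3 units.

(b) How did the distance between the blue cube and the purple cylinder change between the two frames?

-0.8

The distance was about 8.6 in the first image and 7.8 in the second, so they moved 0.8 units closer together.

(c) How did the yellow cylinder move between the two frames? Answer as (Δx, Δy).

(0.7, 2.6)

From the two frames, the yellow cylinder sits at roughly (4.1, 1.1) before and (4.8, 3.7) after.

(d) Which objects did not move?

the purple cylinder and the red cone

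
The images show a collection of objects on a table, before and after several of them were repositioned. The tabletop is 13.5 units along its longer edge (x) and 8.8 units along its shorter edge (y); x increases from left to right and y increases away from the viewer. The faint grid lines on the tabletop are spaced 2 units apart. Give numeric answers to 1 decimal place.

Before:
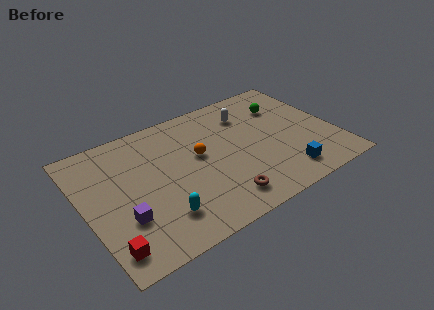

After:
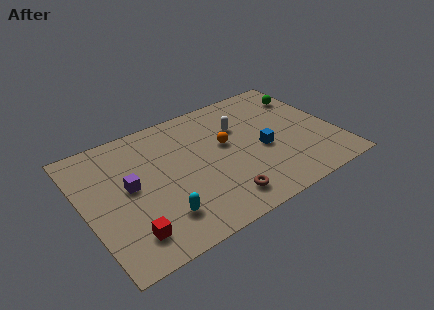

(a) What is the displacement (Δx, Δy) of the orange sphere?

(1.5, 0.1)

The orange sphere was at about (6.2, 5.0) and moved to about (7.7, 5.1).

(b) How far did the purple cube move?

2.0

The purple cube was near (1.8, 2.8) before and (2.4, 4.7) after, so it travelled √(0.6² + 1.9²) ≈ 2.0 units.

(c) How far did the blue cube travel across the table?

2.4

From (10.3, 1.5) to (9.5, 3.8), the blue cube covered √(0.8² + 2.3²) ≈ 2.4 units.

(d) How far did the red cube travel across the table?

1.1

The red cube was near (0.8, 1.4) before and (1.9, 1.7) after, so it travelled √(1.1² + 0.3²) ≈ 1.1 units.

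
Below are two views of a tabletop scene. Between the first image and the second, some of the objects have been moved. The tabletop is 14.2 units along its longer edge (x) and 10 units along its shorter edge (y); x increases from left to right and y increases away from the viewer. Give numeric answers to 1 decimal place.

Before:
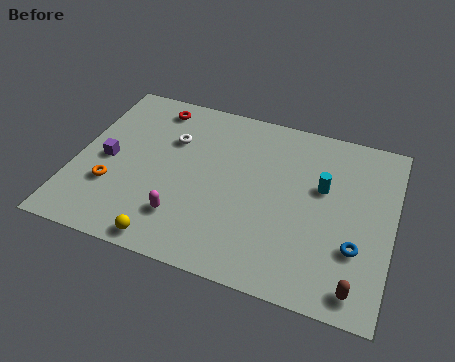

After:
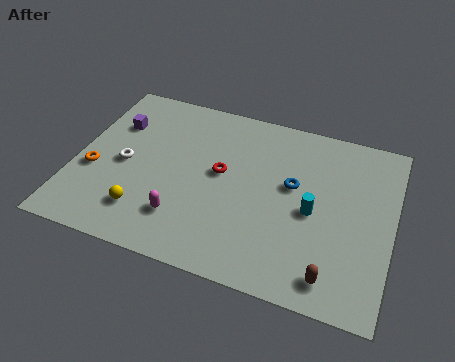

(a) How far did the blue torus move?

4.0

The blue torus moved from about (12.7, 3.2) to (9.7, 5.8), a distance of √(3.0² + 2.6²) ≈ 4.0.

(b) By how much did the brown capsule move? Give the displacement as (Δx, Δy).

(-1.1, 0.2)

The brown capsule started near (12.9, 1.2) and ended near (11.8, 1.4).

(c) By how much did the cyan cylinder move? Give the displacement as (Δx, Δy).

(-0.3, -1.5)

From the two frames, the cyan cylinder sits at roughly (11.0, 6.1) before and (10.7, 4.6) after.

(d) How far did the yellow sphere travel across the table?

1.8

The yellow sphere moved from about (4.6, 0.9) to (3.4, 2.2), a distance of √(1.2² + 1.3²) ≈ 1.8.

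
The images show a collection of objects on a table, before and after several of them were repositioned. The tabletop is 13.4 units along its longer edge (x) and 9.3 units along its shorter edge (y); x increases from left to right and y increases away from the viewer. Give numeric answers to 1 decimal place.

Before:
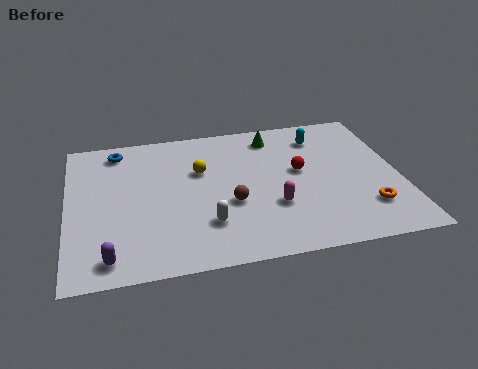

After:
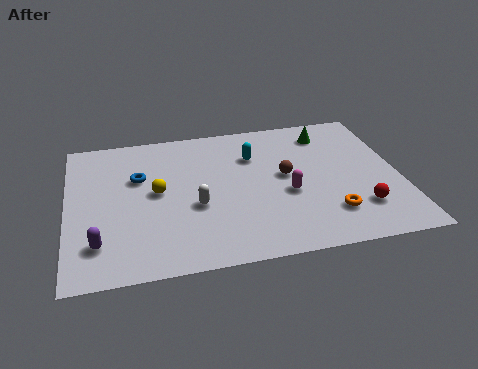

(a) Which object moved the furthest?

the red sphere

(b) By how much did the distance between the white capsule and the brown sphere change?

+2.4

They were about 1.5 units apart before and 3.9 after — 2.4 units further apart.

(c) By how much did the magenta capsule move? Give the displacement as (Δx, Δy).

(0.6, 0.7)

The magenta capsule was at about (8.2, 3.1) and moved to about (8.8, 3.8).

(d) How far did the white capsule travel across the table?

1.3

From (5.5, 2.5) to (5.1, 3.7), the white capsule covered √(0.4² + 1.2²) ≈ 1.3 units.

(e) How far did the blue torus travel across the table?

2.2

The blue torus was near (2.1, 8.0) before and (2.9, 6.0) after, so it travelled √(0.8² + 2.0²) ≈ 2.2 units.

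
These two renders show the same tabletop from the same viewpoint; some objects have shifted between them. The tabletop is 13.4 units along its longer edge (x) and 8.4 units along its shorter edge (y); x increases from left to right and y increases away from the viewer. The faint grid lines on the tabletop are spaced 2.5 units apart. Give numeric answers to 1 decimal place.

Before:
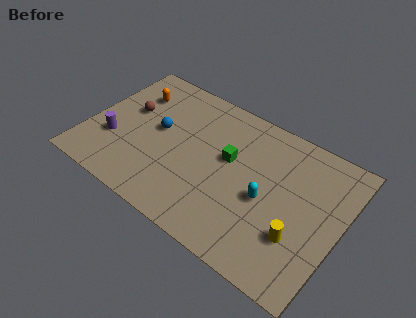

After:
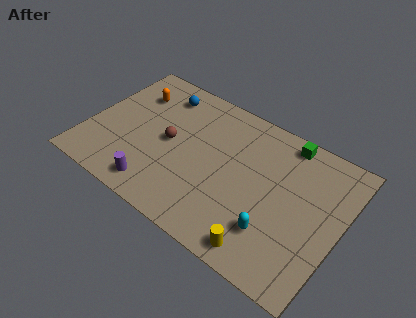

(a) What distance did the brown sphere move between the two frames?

2.5

The brown sphere moved from about (1.9, 5.0) to (4.3, 4.2), a distance of √(2.4² + 0.8²) ≈ 2.5.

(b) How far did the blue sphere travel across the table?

2.3

The blue sphere was near (3.6, 4.6) before and (3.3, 6.9) after, so it travelled √(0.3² + 2.3²) ≈ 2.3 units.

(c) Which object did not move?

the orange capsule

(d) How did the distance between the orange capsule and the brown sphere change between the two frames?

+1.9

The distance was about 1.2 in the first image and 3.1 in the second, so they moved 1.9 units further apart.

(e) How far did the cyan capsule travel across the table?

1.7

The cyan capsule was near (9.6, 3.7) before and (10.3, 2.2) after, so it travelled √(0.7² + 1.5²) ≈ 1.7 units.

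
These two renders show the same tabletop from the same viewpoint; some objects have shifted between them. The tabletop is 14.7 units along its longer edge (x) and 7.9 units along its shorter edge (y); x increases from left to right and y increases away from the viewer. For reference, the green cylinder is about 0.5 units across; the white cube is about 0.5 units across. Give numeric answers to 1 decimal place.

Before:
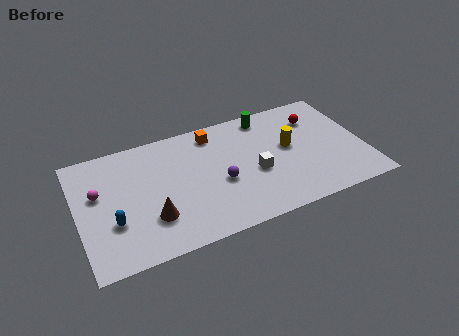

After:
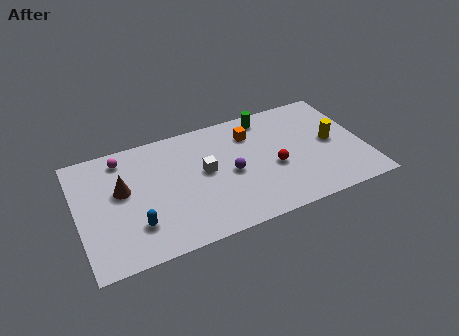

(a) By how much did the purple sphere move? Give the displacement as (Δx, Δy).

(0.6, 0.4)

From the two frames, the purple sphere sits at roughly (7.2, 3.3) before and (7.8, 3.7) after.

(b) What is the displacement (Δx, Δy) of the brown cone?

(-1.3, 2.3)

The brown cone started near (3.6, 2.3) and ended near (2.3, 4.6).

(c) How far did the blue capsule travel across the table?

1.3

The blue capsule was near (1.7, 2.7) before and (2.8, 2.1) after, so it travelled √(1.1² + 0.6²) ≈ 1.3 units.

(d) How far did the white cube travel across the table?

2.7

The white cube moved from about (9.0, 3.3) to (6.5, 4.3), a distance of √(2.5² + 1.0²) ≈ 2.7.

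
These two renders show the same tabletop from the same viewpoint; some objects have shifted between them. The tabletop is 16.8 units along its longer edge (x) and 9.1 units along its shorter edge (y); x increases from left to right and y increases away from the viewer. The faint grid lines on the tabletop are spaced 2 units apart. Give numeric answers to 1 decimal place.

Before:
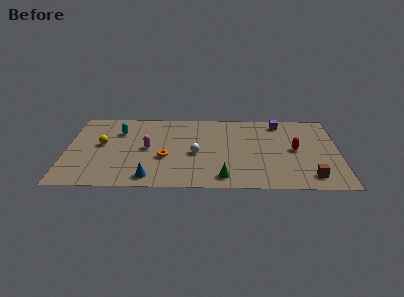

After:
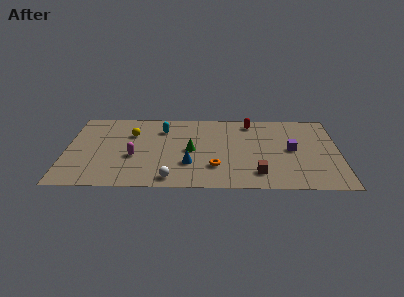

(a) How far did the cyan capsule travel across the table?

2.7

The cyan capsule was near (3.2, 6.6) before and (5.9, 6.9) after, so it travelled √(2.7² + 0.3²) ≈ 2.7 units.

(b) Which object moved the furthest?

the red capsule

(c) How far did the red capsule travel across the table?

4.2

From (14.1, 4.6) to (11.4, 7.8), the red capsule covered √(2.7² + 3.2²) ≈ 4.2 units.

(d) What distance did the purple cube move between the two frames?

3.3

The purple cube was near (13.2, 7.8) before and (13.9, 4.6) after, so it travelled √(0.7² + 3.2²) ≈ 3.3 units.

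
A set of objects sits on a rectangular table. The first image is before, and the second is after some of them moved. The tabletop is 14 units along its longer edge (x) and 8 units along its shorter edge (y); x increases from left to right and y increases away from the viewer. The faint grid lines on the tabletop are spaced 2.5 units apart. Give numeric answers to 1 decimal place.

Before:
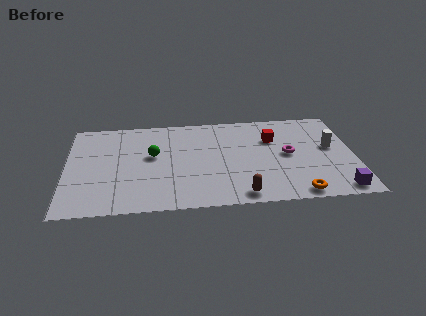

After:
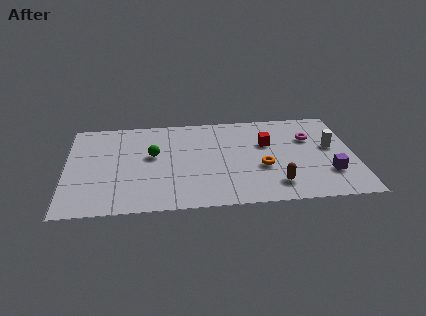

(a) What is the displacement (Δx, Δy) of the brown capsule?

(1.7, 0.7)

The brown capsule was at about (8.4, 0.9) and moved to about (10.1, 1.6).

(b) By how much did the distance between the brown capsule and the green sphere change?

+1.0

The distance was about 5.6 in the first image and 6.6 in the second, so they moved 1.0 units further apart.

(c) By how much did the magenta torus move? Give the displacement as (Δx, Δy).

(1.1, 1.3)

The magenta torus started near (10.8, 4.1) and ended near (11.9, 5.4).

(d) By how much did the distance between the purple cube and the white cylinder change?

-1.4

The distance was about 3.6 in the first image and 2.2 in the second, so they moved 1.4 units closer together.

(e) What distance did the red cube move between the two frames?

0.5

The red cube was near (10.1, 5.5) before and (9.8, 5.1) after, so it travelled √(0.3² + 0.4²) ≈ 0.5 units.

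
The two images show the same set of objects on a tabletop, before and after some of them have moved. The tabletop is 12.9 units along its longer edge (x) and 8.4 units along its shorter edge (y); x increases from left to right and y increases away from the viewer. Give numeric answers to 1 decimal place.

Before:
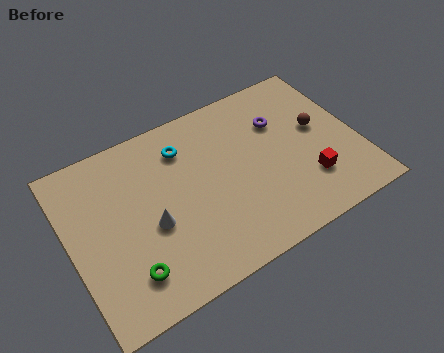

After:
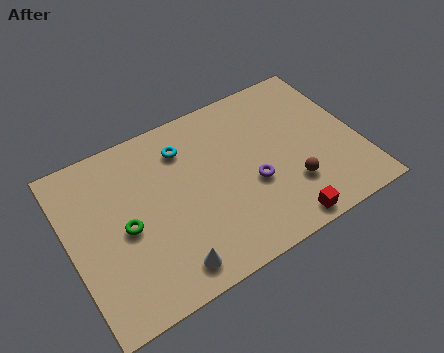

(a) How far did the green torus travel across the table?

2.1

The green torus moved from about (2.2, 1.8) to (2.4, 3.9), a distance of √(0.2² + 2.1²) ≈ 2.1.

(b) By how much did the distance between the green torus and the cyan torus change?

-1.7

Before: roughly 5.7 units apart; after: 4.0. That's 1.7 units closer together.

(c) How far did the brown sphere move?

2.9

From (11.3, 4.7) to (9.6, 2.4), the brown sphere covered √(1.7² + 2.3²) ≈ 2.9 units.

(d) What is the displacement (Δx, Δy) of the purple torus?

(-1.7, -2.5)

From the two frames, the purple torus sits at roughly (9.7, 5.8) before and (8.0, 3.3) after.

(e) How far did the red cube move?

2.1

The red cube was near (10.4, 2.3) before and (8.9, 0.8) after, so it travelled √(1.5² + 1.5²) ≈ 2.1 units.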